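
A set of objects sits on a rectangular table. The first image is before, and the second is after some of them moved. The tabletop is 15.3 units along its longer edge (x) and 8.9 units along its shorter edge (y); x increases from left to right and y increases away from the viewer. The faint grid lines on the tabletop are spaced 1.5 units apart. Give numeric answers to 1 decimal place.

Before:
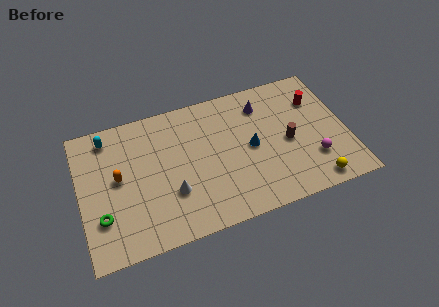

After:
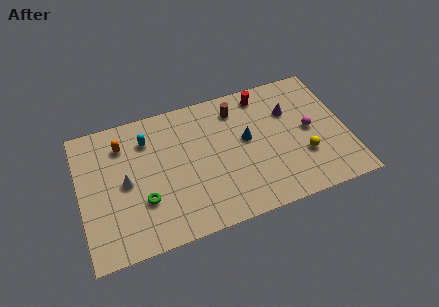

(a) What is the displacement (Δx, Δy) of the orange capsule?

(0.4, 2.1)

From the two frames, the orange capsule sits at roughly (2.2, 4.8) before and (2.6, 6.9) after.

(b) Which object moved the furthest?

the brown cylinder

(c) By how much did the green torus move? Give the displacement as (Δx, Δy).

(2.4, 0.3)

The green torus was at about (1.1, 2.6) and moved to about (3.5, 2.9).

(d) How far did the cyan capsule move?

2.3

From (1.8, 7.6) to (4.0, 6.8), the cyan capsule covered √(2.2² + 0.8²) ≈ 2.3 units.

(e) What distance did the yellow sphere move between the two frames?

1.9

The yellow sphere moved from about (13.1, 1.0) to (12.7, 2.9), a distance of √(0.4² + 1.9²) ≈ 1.9.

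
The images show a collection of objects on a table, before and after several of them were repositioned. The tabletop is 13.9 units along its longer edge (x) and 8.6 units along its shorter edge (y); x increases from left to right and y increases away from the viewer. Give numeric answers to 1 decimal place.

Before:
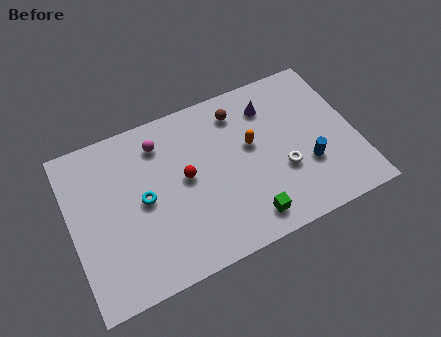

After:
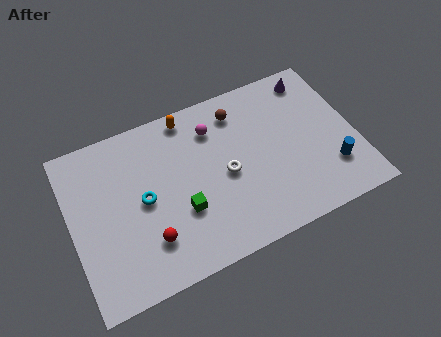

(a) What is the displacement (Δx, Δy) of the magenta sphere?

(2.6, -0.3)

From the two frames, the magenta sphere sits at roughly (4.6, 6.9) before and (7.2, 6.6) after.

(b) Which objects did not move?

the cyan torus and the brown sphere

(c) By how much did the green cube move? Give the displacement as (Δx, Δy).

(-3.0, 1.7)

From the two frames, the green cube sits at roughly (8.2, 1.3) before and (5.2, 3.0) after.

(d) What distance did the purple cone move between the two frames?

2.4

From (10.0, 6.7) to (12.3, 7.4), the purple cone covered √(2.3² + 0.7²) ≈ 2.4 units.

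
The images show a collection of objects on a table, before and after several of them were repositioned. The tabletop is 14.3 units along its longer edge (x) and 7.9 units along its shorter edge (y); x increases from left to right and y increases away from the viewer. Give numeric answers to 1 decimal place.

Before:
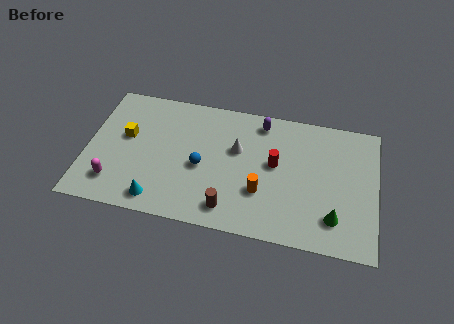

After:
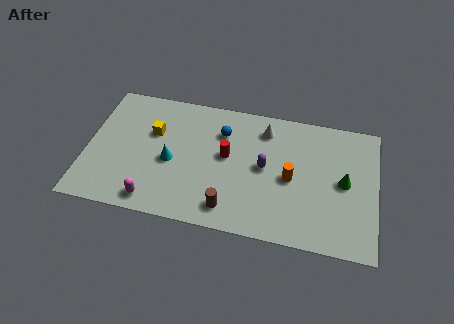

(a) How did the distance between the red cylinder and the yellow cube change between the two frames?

-3.6

They were about 7.4 units apart before and 3.8 after — 3.6 units closer together.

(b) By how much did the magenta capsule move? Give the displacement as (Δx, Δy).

(2.0, -0.7)

From the two frames, the magenta capsule sits at roughly (1.5, 1.7) before and (3.5, 1.0) after.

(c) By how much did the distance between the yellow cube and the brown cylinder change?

-0.7

They were about 6.2 units apart before and 5.5 after — 0.7 units closer together.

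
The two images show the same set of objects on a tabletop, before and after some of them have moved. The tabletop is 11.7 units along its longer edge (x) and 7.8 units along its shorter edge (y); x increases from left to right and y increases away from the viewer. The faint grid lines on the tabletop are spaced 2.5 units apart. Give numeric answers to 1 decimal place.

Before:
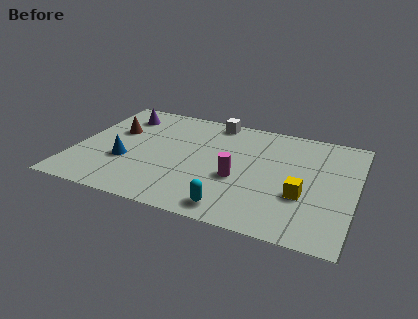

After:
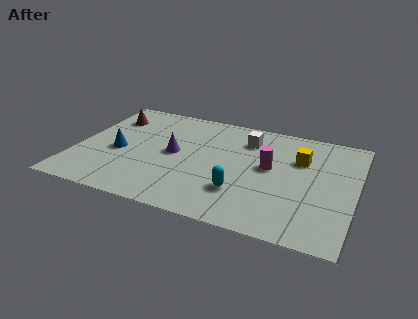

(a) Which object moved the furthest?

the purple cone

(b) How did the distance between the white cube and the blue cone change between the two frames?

+0.5

They were about 5.3 units apart before and 5.8 after — 0.5 units further apart.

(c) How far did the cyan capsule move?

1.2

The cyan capsule moved from about (6.9, 1.0) to (7.1, 2.2), a distance of √(0.2² + 1.2²) ≈ 1.2.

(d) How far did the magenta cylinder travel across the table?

1.7

The magenta cylinder moved from about (6.9, 3.1) to (8.1, 4.3), a distance of √(1.2² + 1.2²) ≈ 1.7.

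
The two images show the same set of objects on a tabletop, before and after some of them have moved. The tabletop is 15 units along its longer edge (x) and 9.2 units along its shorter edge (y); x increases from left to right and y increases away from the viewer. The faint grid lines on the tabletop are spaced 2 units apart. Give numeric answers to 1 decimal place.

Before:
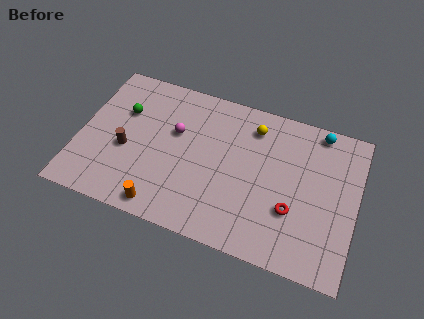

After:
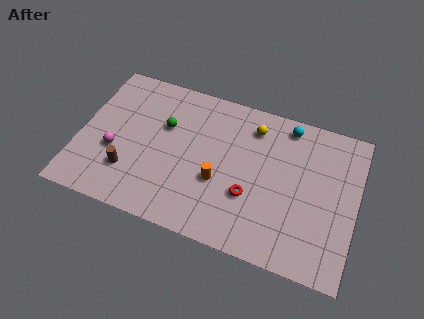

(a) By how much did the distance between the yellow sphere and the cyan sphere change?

-1.7

The distance was about 3.6 in the first image and 1.9 in the second, so they moved 1.7 units closer together.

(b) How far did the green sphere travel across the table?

2.3

The green sphere was near (2.2, 6.1) before and (4.5, 5.9) after, so it travelled √(2.3² + 0.2²) ≈ 2.3 units.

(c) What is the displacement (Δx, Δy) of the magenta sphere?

(-3.1, -2.2)

From the two frames, the magenta sphere sits at roughly (5.1, 5.7) before and (2.0, 3.5) after.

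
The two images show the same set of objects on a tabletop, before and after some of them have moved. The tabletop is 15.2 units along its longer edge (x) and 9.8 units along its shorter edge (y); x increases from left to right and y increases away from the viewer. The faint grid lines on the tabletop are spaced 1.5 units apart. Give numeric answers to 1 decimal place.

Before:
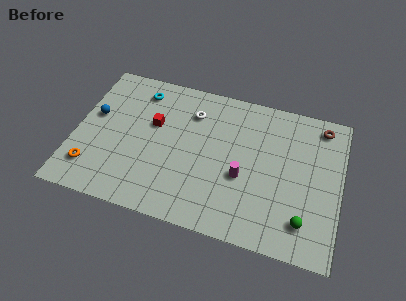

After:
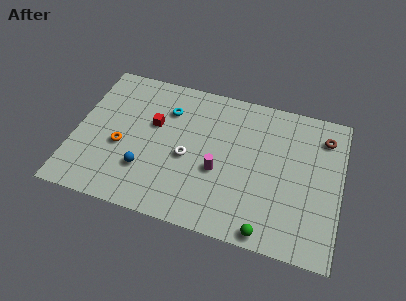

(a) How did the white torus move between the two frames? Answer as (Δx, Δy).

(0.0, -3.1)

From the two frames, the white torus sits at roughly (6.5, 7.4) before and (6.5, 4.3) after.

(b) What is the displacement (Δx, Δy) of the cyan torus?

(1.7, -0.9)

The cyan torus was at about (3.4, 8.1) and moved to about (5.1, 7.2).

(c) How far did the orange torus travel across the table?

2.4

From (1.2, 2.1) to (2.7, 4.0), the orange torus covered √(1.5² + 1.9²) ≈ 2.4 units.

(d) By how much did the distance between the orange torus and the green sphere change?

-2.9

They were about 12.1 units apart before and 9.2 after — 2.9 units closer together.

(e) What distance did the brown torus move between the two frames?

0.7

From (13.9, 8.5) to (14.1, 7.8), the brown torus covered √(0.2² + 0.7²) ≈ 0.7 units.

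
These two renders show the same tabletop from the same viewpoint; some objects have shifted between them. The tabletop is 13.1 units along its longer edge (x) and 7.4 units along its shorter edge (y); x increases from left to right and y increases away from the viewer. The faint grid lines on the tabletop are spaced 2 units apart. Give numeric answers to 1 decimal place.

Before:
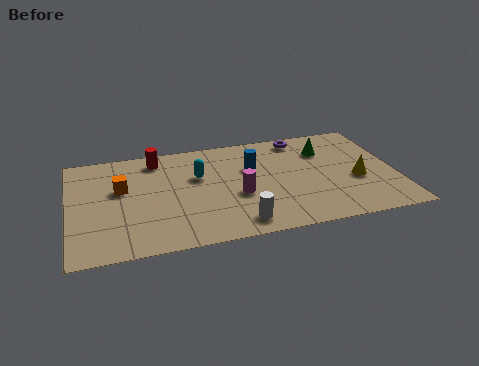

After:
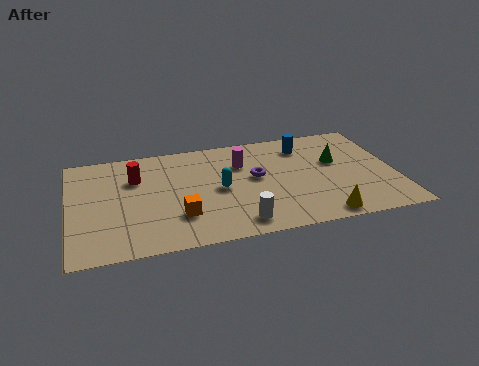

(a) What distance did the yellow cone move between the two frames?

2.7

The yellow cone moved from about (11.5, 3.0) to (9.9, 0.8), a distance of √(1.6² + 2.2²) ≈ 2.7.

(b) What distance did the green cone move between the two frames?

1.0

The green cone moved from about (10.4, 5.4) to (10.8, 4.5), a distance of √(0.4² + 0.9²) ≈ 1.0.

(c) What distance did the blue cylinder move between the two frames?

2.5

From (7.4, 4.8) to (9.6, 5.9), the blue cylinder covered √(2.2² + 1.1²) ≈ 2.5 units.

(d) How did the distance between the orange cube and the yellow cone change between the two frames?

-3.8

Before: roughly 9.5 units apart; after: 5.7. That's 3.8 units closer together.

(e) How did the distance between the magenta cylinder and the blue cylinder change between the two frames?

+0.8

Before: roughly 1.9 units apart; after: 2.7. That's 0.8 units further apart.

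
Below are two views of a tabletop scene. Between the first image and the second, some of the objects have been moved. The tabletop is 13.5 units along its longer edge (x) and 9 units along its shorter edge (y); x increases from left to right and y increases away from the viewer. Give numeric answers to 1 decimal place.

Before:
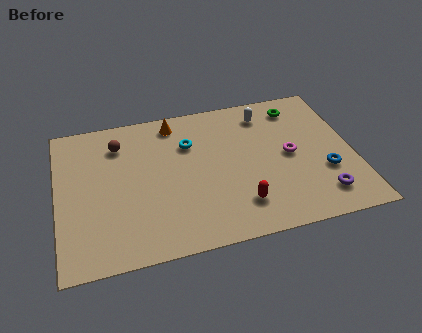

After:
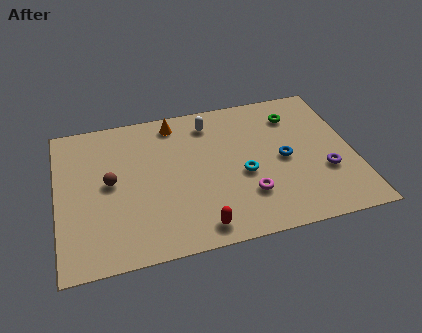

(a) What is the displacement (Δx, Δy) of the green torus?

(-0.2, -0.5)

From the two frames, the green torus sits at roughly (11.2, 7.5) before and (11.0, 7.0) after.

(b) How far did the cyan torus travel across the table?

3.4

The cyan torus was near (6.1, 6.3) before and (8.4, 3.8) after, so it travelled √(2.3² + 2.5²) ≈ 3.4 units.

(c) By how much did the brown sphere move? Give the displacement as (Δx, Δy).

(-0.5, -2.3)

The brown sphere started near (2.9, 7.0) and ended near (2.4, 4.7).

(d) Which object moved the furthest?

the cyan torus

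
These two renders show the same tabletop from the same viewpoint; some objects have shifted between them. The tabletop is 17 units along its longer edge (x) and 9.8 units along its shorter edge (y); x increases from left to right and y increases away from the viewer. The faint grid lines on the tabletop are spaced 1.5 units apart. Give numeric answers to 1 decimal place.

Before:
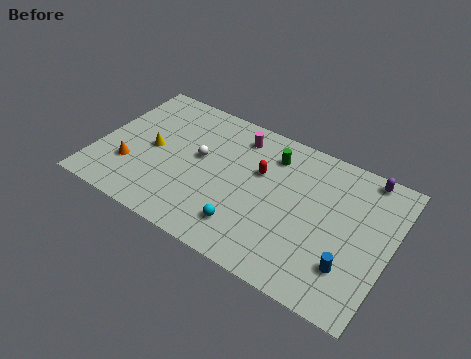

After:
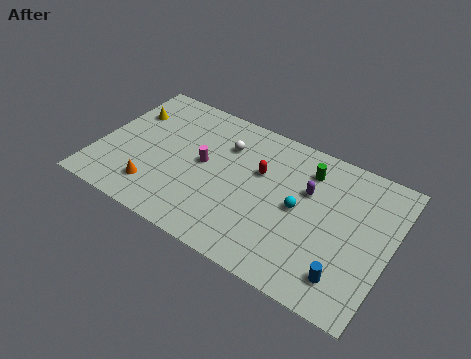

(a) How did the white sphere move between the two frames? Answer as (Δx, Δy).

(1.3, 1.6)

The white sphere started near (5.8, 5.5) and ended near (7.1, 7.1).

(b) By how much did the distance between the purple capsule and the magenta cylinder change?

-1.3

Before: roughly 7.4 units apart; after: 6.1. That's 1.3 units closer together.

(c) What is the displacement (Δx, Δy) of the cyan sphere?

(2.7, 2.8)

From the two frames, the cyan sphere sits at roughly (9.1, 2.1) before and (11.8, 4.9) after.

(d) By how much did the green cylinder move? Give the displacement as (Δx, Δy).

(2.1, 0.0)

The green cylinder started near (9.8, 7.7) and ended near (11.9, 7.7).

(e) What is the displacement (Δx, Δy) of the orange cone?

(1.6, -0.9)

From the two frames, the orange cone sits at roughly (2.1, 3.0) before and (3.7, 2.1) after.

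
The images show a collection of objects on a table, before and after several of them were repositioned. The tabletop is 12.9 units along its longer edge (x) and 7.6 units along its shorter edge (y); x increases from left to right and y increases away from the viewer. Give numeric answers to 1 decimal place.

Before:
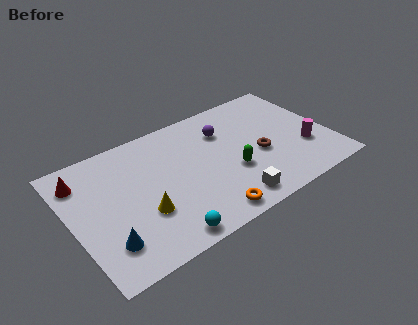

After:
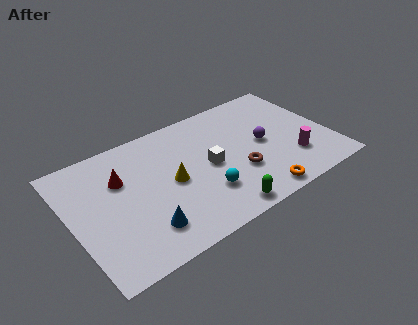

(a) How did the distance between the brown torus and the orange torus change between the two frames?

-2.0

The distance was about 3.9 in the first image and 1.9 in the second, so they moved 2.0 units closer together.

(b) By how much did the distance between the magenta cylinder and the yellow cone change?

-2.1

The distance was about 8.2 in the first image and 6.1 in the second, so they moved 2.1 units closer together.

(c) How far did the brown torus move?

1.3

The brown torus was near (9.3, 3.2) before and (8.1, 2.6) after, so it travelled √(1.2² + 0.6²) ≈ 1.3 units.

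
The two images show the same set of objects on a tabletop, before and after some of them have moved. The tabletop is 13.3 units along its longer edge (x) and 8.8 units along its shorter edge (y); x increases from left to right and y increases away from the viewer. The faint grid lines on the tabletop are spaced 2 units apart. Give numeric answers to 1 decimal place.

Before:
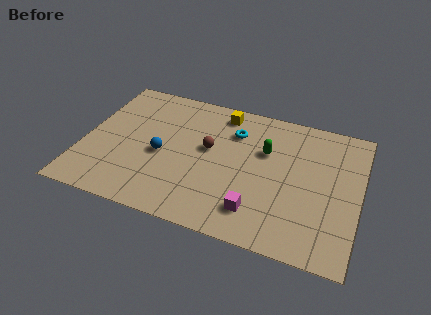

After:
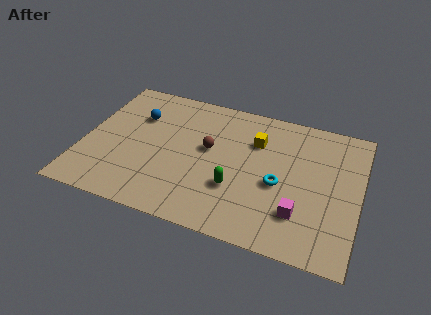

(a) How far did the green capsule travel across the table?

3.0

The green capsule moved from about (8.7, 5.7) to (7.5, 2.9), a distance of √(1.2² + 2.8²) ≈ 3.0.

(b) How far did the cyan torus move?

3.6

The cyan torus moved from about (7.1, 6.5) to (9.5, 3.8), a distance of √(2.4² + 2.7²) ≈ 3.6.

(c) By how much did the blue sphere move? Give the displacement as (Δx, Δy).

(-1.4, 2.2)

The blue sphere was at about (3.8, 3.9) and moved to about (2.4, 6.1).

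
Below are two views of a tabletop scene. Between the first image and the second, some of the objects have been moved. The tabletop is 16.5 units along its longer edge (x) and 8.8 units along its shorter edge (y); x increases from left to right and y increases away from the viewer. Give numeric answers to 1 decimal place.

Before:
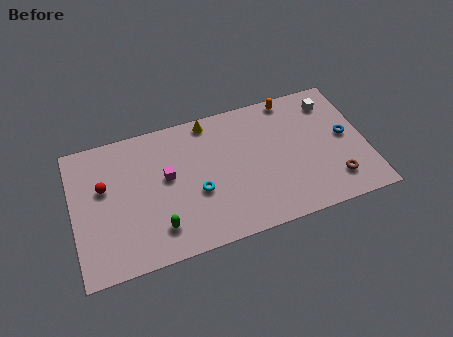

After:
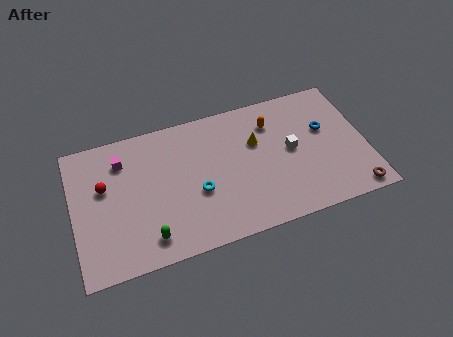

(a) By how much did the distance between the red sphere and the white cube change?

-2.6

Before: roughly 13.1 units apart; after: 10.5. That's 2.6 units closer together.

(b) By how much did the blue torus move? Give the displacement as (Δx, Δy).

(-1.1, 0.8)

The blue torus was at about (15.4, 4.6) and moved to about (14.3, 5.4).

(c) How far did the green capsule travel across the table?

0.7

From (4.6, 1.9) to (4.0, 1.5), the green capsule covered √(0.6² + 0.4²) ≈ 0.7 units.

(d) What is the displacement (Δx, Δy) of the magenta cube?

(-2.4, 1.8)

The magenta cube was at about (5.3, 5.0) and moved to about (2.9, 6.8).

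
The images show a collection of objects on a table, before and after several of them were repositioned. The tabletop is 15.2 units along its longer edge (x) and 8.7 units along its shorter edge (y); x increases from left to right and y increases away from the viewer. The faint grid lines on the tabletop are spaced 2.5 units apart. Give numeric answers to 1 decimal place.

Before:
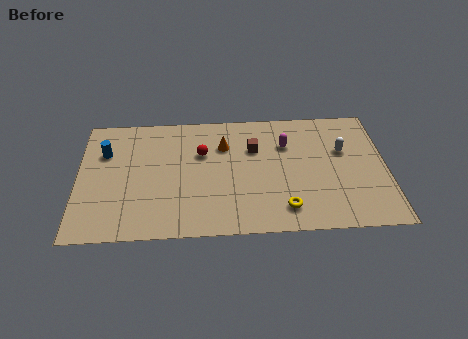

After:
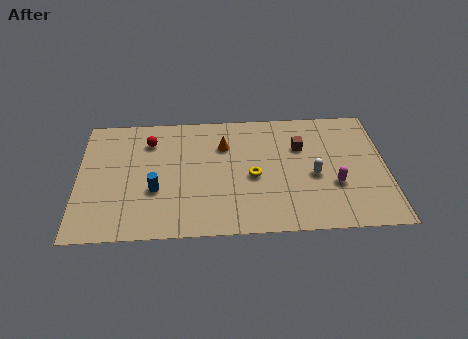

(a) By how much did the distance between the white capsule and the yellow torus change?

-1.9

They were about 4.9 units apart before and 3.0 after — 1.9 units closer together.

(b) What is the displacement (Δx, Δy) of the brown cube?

(2.3, 0.0)

The brown cube started near (8.7, 5.9) and ended near (11.0, 5.9).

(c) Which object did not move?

the orange cone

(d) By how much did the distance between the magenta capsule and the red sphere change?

+5.6

Before: roughly 4.2 units apart; after: 9.8. That's 5.6 units further apart.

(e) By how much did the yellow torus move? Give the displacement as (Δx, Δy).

(-1.5, 2.3)

The yellow torus was at about (10.1, 1.6) and moved to about (8.6, 3.9).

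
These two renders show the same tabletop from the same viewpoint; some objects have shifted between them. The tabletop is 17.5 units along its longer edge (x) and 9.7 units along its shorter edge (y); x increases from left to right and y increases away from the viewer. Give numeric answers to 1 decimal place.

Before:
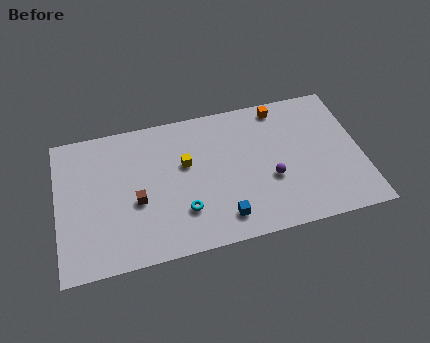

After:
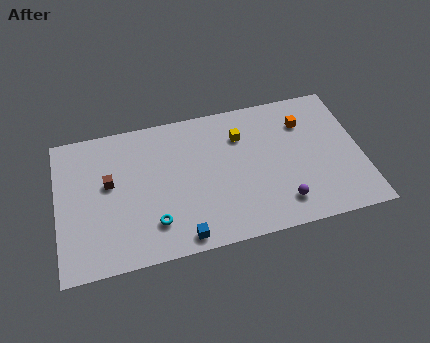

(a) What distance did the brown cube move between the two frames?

2.2

From (4.5, 4.0) to (3.0, 5.6), the brown cube covered √(1.5² + 1.6²) ≈ 2.2 units.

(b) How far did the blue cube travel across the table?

2.5

From (9.3, 1.7) to (6.9, 1.0), the blue cube covered √(2.4² + 0.7²) ≈ 2.5 units.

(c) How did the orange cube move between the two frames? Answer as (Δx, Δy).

(1.3, -1.4)

The orange cube was at about (13.1, 8.6) and moved to about (14.4, 7.2).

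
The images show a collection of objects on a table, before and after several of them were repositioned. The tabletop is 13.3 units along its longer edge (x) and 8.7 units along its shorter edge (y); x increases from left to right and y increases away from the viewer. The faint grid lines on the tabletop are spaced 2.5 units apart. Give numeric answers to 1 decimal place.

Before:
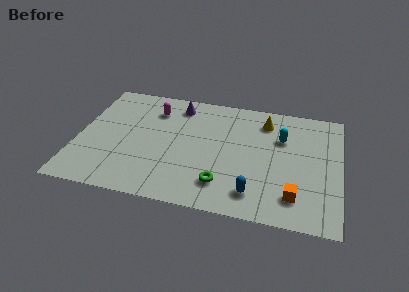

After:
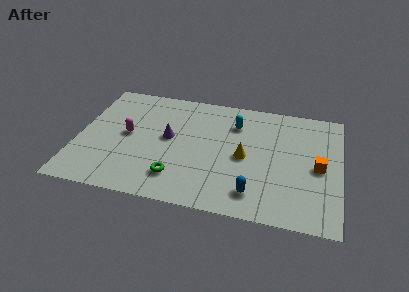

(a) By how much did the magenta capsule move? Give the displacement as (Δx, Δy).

(-1.2, -2.2)

From the two frames, the magenta capsule sits at roughly (3.7, 6.7) before and (2.5, 4.5) after.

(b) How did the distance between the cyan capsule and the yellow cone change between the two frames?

+1.1

They were about 1.4 units apart before and 2.5 after — 1.1 units further apart.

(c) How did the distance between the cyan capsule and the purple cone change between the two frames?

-1.8

They were about 5.6 units apart before and 3.8 after — 1.8 units closer together.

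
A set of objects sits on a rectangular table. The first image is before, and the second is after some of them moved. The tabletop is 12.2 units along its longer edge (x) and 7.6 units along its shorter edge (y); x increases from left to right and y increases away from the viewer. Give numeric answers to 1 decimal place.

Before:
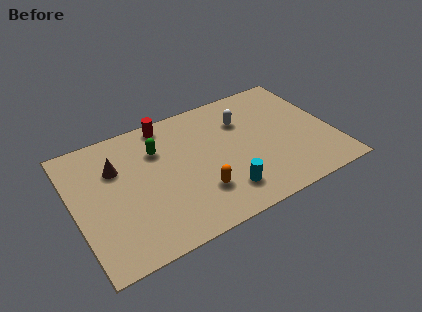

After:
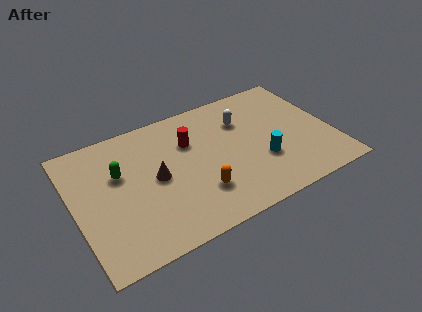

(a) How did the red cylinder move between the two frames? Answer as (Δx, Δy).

(0.9, -1.6)

The red cylinder started near (4.7, 6.8) and ended near (5.6, 5.2).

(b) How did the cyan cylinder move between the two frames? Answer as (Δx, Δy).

(2.0, 1.0)

The cyan cylinder was at about (6.7, 1.6) and moved to about (8.7, 2.6).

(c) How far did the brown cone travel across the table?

2.2

From (2.1, 5.2) to (3.8, 3.8), the brown cone covered √(1.7² + 1.4²) ≈ 2.2 units.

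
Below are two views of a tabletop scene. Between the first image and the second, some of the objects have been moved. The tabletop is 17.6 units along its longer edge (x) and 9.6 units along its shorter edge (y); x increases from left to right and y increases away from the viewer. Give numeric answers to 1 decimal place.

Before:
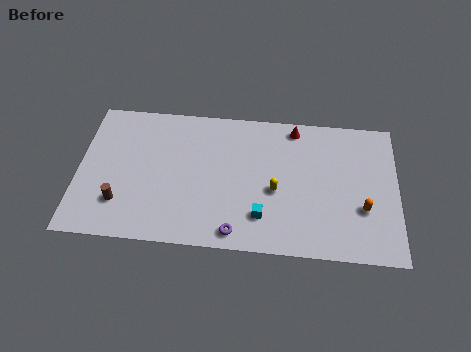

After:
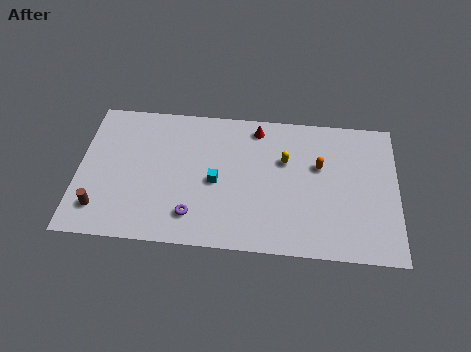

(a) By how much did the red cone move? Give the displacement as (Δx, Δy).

(-2.1, -0.2)

The red cone was at about (11.9, 8.5) and moved to about (9.8, 8.3).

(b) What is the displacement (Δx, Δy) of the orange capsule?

(-2.4, 2.7)

From the two frames, the orange capsule sits at roughly (15.7, 3.3) before and (13.3, 6.0) after.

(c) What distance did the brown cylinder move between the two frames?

1.2

The brown cylinder was near (2.4, 2.5) before and (1.3, 2.0) after, so it travelled √(1.1² + 0.5²) ≈ 1.2 units.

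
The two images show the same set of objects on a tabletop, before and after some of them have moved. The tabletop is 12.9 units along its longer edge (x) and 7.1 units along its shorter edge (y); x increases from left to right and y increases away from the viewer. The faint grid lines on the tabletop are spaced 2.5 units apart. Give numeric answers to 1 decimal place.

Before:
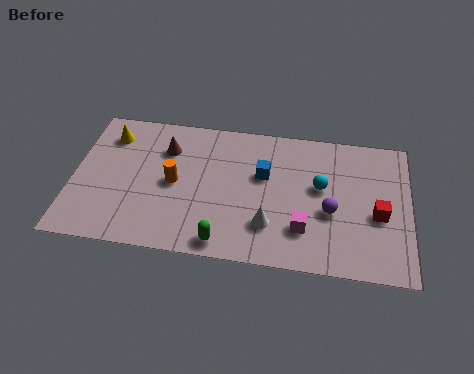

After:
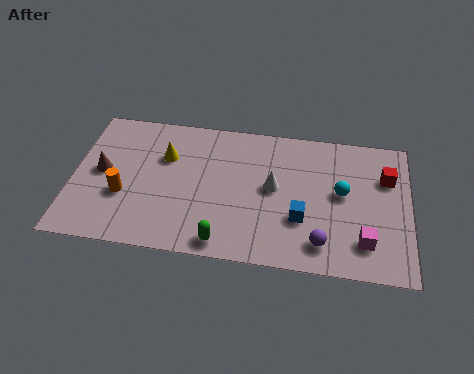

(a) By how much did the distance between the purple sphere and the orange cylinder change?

+1.7

Before: roughly 6.0 units apart; after: 7.7. That's 1.7 units further apart.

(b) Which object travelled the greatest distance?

the brown cone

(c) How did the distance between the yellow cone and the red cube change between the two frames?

-2.2

They were about 10.7 units apart before and 8.5 after — 2.2 units closer together.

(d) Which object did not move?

the green capsule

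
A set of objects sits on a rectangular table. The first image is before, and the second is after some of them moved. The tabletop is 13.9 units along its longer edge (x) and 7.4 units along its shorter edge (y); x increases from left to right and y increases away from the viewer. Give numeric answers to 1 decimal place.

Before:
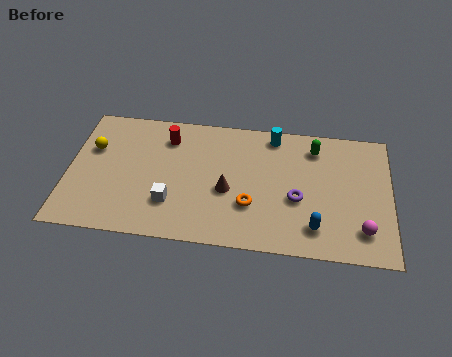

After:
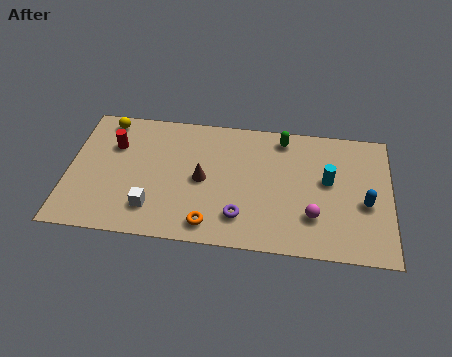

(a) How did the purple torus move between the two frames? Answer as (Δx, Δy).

(-2.4, -1.3)

The purple torus started near (9.9, 3.0) and ended near (7.5, 1.7).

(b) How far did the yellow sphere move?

1.8

The yellow sphere was near (1.0, 4.8) before and (1.5, 6.5) after, so it travelled √(0.5² + 1.7²) ≈ 1.8 units.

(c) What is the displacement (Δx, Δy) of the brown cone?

(-1.1, 0.5)

The brown cone was at about (6.9, 3.1) and moved to about (5.8, 3.6).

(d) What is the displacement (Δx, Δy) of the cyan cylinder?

(2.4, -2.3)

From the two frames, the cyan cylinder sits at roughly (8.8, 6.5) before and (11.2, 4.2) after.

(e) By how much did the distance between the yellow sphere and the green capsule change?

-2.0

They were about 9.7 units apart before and 7.7 after — 2.0 units closer together.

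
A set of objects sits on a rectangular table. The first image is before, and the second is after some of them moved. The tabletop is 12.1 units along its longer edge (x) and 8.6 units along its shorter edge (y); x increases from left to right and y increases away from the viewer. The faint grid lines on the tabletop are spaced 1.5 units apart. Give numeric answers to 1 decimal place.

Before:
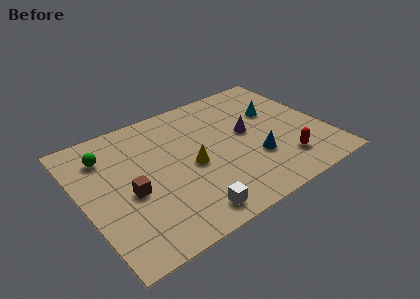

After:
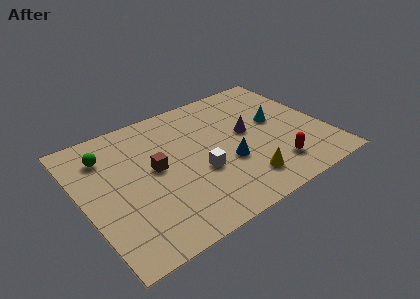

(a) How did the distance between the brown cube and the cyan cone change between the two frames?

-1.7

Before: roughly 7.9 units apart; after: 6.2. That's 1.7 units closer together.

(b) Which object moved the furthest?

the yellow cone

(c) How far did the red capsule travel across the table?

0.5

The red capsule moved from about (9.6, 1.9) to (9.1, 1.8), a distance of √(0.5² + 0.1²) ≈ 0.5.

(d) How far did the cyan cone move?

0.7

From (9.9, 5.5) to (9.8, 4.8), the cyan cone covered √(0.1² + 0.7²) ≈ 0.7 units.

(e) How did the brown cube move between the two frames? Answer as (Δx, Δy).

(1.4, 0.9)

The brown cube started near (2.2, 3.7) and ended near (3.6, 4.6).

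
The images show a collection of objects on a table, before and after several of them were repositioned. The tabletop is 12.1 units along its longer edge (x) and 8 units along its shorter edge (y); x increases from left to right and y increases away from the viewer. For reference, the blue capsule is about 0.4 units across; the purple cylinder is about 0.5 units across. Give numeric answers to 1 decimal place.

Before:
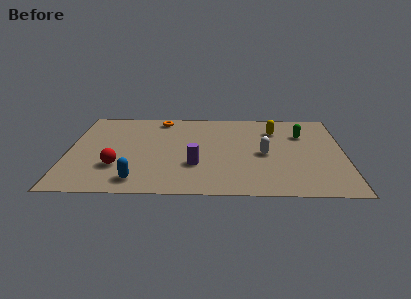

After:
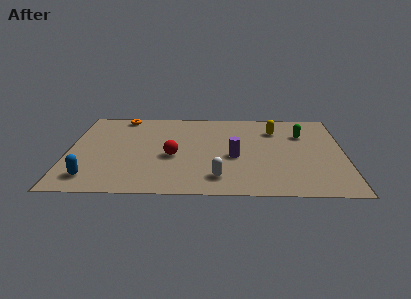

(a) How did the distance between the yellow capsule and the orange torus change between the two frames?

+1.7

Before: roughly 5.2 units apart; after: 6.9. That's 1.7 units further apart.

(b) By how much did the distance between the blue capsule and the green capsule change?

+1.7

The distance was about 8.4 in the first image and 10.1 in the second, so they moved 1.7 units further apart.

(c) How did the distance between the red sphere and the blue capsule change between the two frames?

+2.5

The distance was about 1.5 in the first image and 4.0 in the second, so they moved 2.5 units further apart.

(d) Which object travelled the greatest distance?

the white capsule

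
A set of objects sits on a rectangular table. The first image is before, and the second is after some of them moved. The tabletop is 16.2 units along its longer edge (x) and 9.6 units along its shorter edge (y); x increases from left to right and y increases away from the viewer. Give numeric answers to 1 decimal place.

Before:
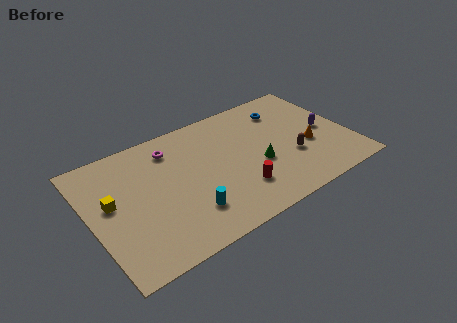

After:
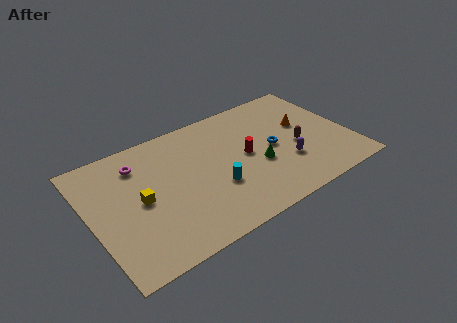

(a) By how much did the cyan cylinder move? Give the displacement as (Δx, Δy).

(1.9, 1.0)

The cyan cylinder was at about (5.6, 2.4) and moved to about (7.5, 3.4).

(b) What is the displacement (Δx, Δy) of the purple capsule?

(-2.8, -1.5)

The purple capsule started near (14.8, 4.6) and ended near (12.0, 3.1).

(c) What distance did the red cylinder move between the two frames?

2.6

From (8.8, 2.5) to (9.7, 4.9), the red cylinder covered √(0.9² + 2.4²) ≈ 2.6 units.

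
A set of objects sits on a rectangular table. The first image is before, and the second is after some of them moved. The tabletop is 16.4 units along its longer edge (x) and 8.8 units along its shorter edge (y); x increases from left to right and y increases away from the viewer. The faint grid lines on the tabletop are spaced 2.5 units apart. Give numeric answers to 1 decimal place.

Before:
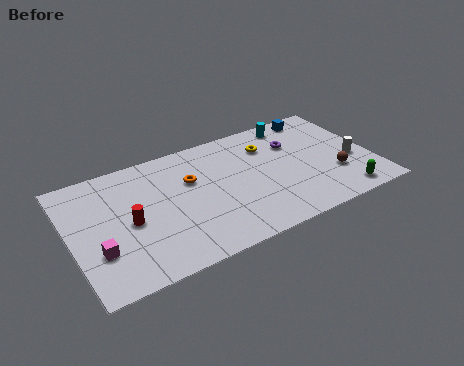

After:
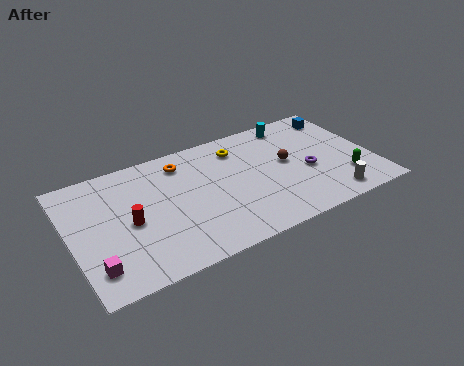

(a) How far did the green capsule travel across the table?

1.2

The green capsule was near (14.4, 1.1) before and (14.7, 2.3) after, so it travelled √(0.3² + 1.2²) ≈ 1.2 units.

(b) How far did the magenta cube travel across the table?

1.0

The magenta cube was near (1.3, 2.8) before and (1.0, 1.8) after, so it travelled √(0.3² + 1.0²) ≈ 1.0 units.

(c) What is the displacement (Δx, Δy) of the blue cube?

(1.2, -0.5)

From the two frames, the blue cube sits at roughly (14.0, 7.8) before and (15.2, 7.3) after.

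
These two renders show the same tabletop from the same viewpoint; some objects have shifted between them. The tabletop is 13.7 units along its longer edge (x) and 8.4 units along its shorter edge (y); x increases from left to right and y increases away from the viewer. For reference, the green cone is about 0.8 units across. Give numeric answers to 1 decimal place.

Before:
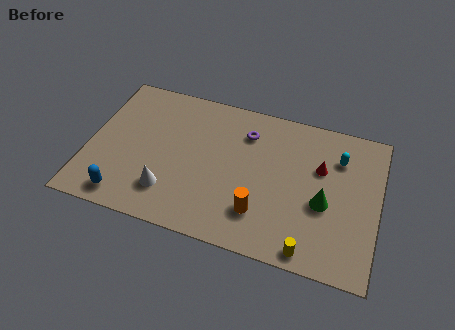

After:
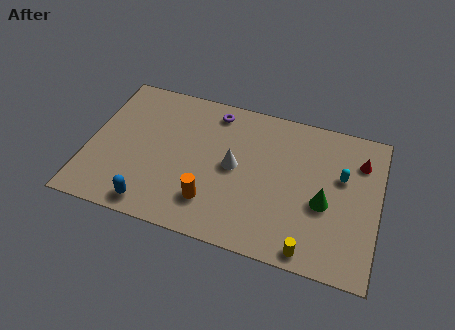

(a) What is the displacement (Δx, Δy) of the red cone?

(1.8, 0.9)

The red cone was at about (10.9, 5.4) and moved to about (12.7, 6.3).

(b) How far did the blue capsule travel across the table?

1.3

From (2.0, 1.1) to (3.3, 1.0), the blue capsule covered √(1.3² + 0.1²) ≈ 1.3 units.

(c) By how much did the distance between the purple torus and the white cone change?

-2.4

They were about 5.5 units apart before and 3.1 after — 2.4 units closer together.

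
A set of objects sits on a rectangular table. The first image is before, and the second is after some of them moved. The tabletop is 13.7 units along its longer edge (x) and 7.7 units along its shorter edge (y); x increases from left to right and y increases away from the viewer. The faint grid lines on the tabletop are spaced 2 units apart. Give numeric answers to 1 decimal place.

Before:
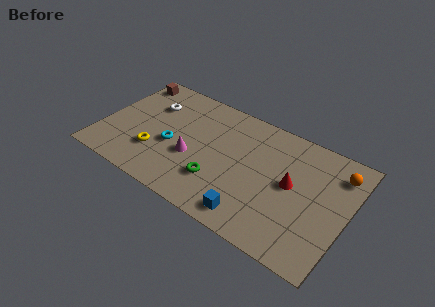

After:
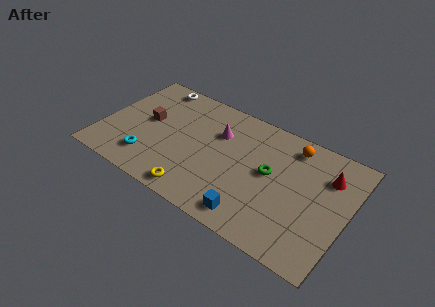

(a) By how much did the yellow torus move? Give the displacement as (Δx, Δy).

(2.6, -1.4)

The yellow torus was at about (3.2, 2.3) and moved to about (5.8, 0.9).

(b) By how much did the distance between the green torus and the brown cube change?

-0.4

The distance was about 7.4 in the first image and 7.0 in the second, so they moved 0.4 units closer together.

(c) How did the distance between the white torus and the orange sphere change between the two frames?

-2.5

Before: roughly 10.5 units apart; after: 8.0. That's 2.5 units closer together.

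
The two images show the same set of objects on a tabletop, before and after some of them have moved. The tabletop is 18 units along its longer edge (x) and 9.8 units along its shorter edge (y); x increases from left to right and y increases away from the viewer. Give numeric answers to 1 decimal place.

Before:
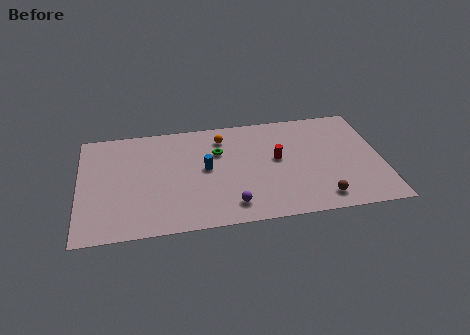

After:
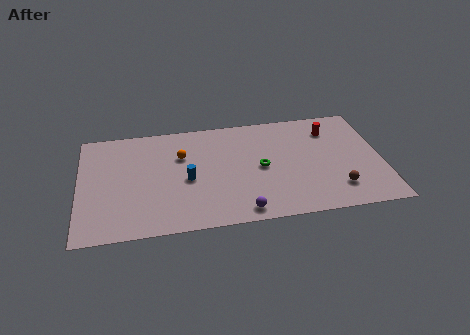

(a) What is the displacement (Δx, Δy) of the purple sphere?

(0.6, -0.6)

From the two frames, the purple sphere sits at roughly (8.9, 1.7) before and (9.5, 1.1) after.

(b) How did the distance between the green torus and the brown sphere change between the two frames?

-2.7

They were about 7.8 units apart before and 5.1 after — 2.7 units closer together.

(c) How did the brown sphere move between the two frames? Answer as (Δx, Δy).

(1.0, 0.7)

From the two frames, the brown sphere sits at roughly (14.2, 1.5) before and (15.2, 2.2) after.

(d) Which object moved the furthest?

the red cylinder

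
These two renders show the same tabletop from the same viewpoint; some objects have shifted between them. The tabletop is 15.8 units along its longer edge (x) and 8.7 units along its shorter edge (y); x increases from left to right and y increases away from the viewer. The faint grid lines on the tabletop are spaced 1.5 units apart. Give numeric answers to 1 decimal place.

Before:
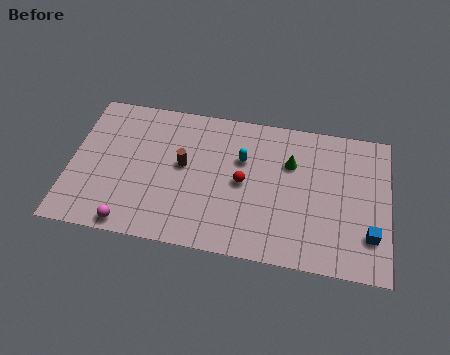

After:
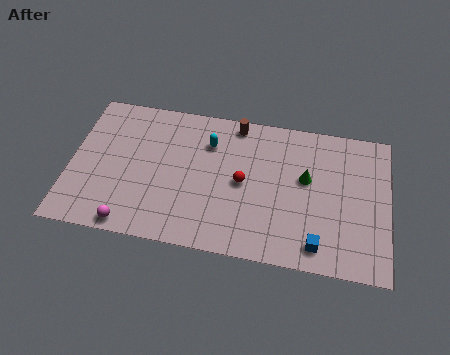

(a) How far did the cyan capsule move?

1.8

The cyan capsule was near (8.5, 5.7) before and (6.8, 6.4) after, so it travelled √(1.7² + 0.7²) ≈ 1.8 units.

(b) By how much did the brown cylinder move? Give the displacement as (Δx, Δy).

(2.5, 3.0)

The brown cylinder was at about (5.6, 4.8) and moved to about (8.1, 7.8).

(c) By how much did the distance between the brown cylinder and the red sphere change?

+0.5

The distance was about 3.0 in the first image and 3.5 in the second, so they moved 0.5 units further apart.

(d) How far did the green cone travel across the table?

1.1

The green cone was near (10.9, 5.9) before and (11.7, 5.1) after, so it travelled √(0.8² + 0.8²) ≈ 1.1 units.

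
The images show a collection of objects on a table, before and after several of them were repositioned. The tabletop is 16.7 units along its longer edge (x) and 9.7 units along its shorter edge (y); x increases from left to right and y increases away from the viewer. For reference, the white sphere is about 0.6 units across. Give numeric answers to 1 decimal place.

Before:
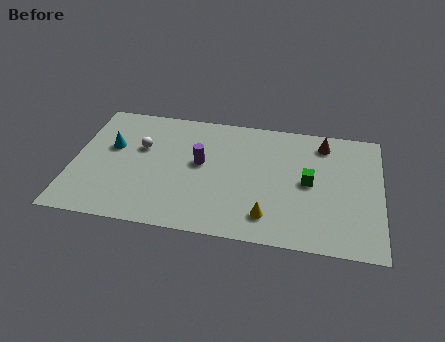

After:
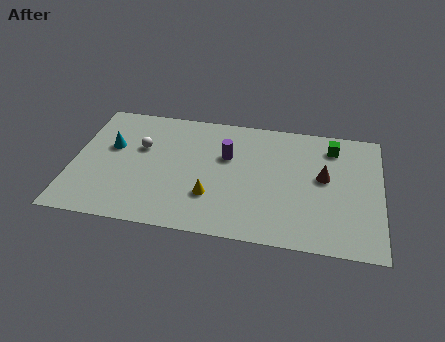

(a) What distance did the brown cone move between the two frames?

2.7

From (13.5, 8.1) to (13.6, 5.4), the brown cone covered √(0.1² + 2.7²) ≈ 2.7 units.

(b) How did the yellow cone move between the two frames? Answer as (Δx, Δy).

(-3.1, 1.0)

From the two frames, the yellow cone sits at roughly (10.7, 1.9) before and (7.6, 2.9) after.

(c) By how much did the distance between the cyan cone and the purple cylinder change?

+1.4

They were about 4.9 units apart before and 6.3 after — 1.4 units further apart.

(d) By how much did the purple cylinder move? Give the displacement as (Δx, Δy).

(1.4, 0.8)

From the two frames, the purple cylinder sits at roughly (6.9, 5.4) before and (8.3, 6.2) after.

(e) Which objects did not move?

the white sphere and the cyan cone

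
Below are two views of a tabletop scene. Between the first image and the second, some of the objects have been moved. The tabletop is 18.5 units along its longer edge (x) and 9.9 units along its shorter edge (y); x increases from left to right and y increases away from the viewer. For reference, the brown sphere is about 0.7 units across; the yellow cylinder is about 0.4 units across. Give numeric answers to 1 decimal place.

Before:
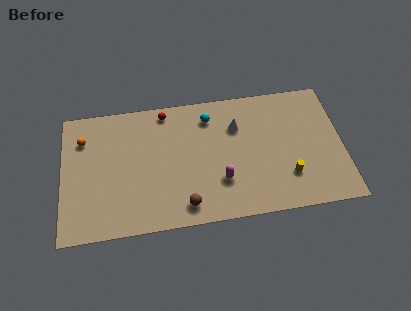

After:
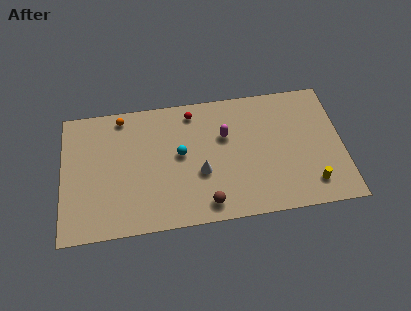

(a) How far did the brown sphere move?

1.4

The brown sphere was near (8.0, 1.5) before and (9.4, 1.4) after, so it travelled √(1.4² + 0.1²) ≈ 1.4 units.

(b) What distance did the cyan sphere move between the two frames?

3.3

From (9.8, 8.0) to (7.8, 5.4), the cyan sphere covered √(2.0² + 2.6²) ≈ 3.3 units.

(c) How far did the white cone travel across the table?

4.1

The white cone was near (11.6, 7.0) before and (9.1, 3.8) after, so it travelled √(2.5² + 3.2²) ≈ 4.1 units.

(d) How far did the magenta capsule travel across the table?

3.4

The magenta capsule moved from about (10.4, 3.0) to (10.8, 6.4), a distance of √(0.4² + 3.4²) ≈ 3.4.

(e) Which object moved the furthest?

the white cone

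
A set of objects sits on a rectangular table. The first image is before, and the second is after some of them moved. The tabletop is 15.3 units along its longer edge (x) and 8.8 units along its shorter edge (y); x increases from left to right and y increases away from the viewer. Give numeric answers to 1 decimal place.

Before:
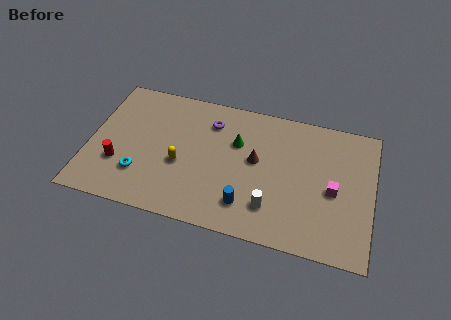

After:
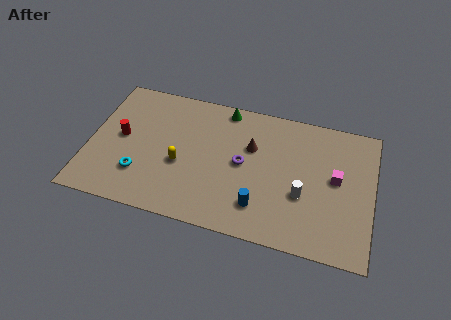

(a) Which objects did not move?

the cyan torus and the yellow capsule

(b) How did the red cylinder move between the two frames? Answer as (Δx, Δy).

(0.0, 1.8)

The red cylinder was at about (1.7, 2.8) and moved to about (1.7, 4.6).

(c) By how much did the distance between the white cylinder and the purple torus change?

-2.4

The distance was about 5.9 in the first image and 3.5 in the second, so they moved 2.4 units closer together.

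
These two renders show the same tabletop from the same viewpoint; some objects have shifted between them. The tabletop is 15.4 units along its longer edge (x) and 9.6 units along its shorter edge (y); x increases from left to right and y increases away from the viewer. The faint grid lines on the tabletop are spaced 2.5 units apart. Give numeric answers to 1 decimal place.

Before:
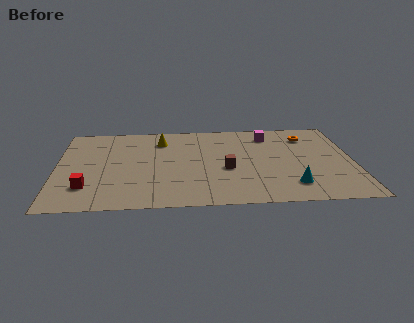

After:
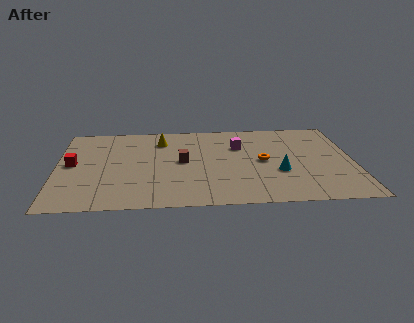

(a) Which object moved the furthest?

the orange torus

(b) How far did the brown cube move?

2.5

The brown cube was near (8.8, 4.0) before and (6.5, 5.0) after, so it travelled √(2.3² + 1.0²) ≈ 2.5 units.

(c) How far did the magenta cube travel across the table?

2.0

The magenta cube moved from about (11.1, 7.8) to (9.5, 6.6), a distance of √(1.6² + 1.2²) ≈ 2.0.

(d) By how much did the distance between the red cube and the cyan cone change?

+0.3

Before: roughly 10.5 units apart; after: 10.8. That's 0.3 units further apart.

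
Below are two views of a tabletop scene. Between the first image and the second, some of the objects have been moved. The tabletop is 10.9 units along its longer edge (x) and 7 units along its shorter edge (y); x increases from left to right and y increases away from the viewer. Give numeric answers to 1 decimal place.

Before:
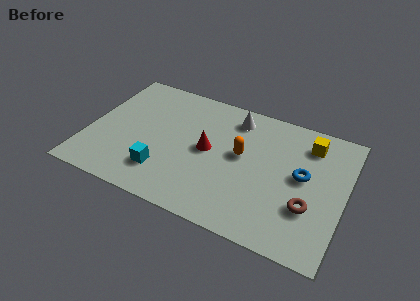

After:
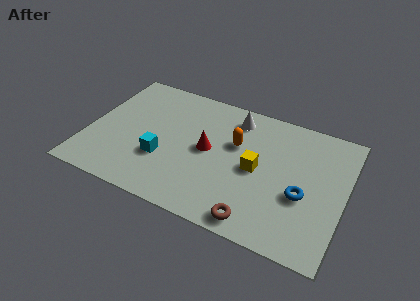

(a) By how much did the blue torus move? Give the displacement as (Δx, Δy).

(0.1, -1.0)

The blue torus started near (9.1, 3.8) and ended near (9.2, 2.8).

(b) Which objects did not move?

the red cone and the white cone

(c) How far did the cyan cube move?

0.7

From (3.4, 1.7) to (3.3, 2.4), the cyan cube covered √(0.1² + 0.7²) ≈ 0.7 units.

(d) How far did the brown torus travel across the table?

2.5

From (9.5, 2.3) to (7.5, 0.8), the brown torus covered √(2.0² + 1.5²) ≈ 2.5 units.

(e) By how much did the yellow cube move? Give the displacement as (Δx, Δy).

(-2.0, -2.2)

From the two frames, the yellow cube sits at roughly (9.2, 5.6) before and (7.2, 3.4) after.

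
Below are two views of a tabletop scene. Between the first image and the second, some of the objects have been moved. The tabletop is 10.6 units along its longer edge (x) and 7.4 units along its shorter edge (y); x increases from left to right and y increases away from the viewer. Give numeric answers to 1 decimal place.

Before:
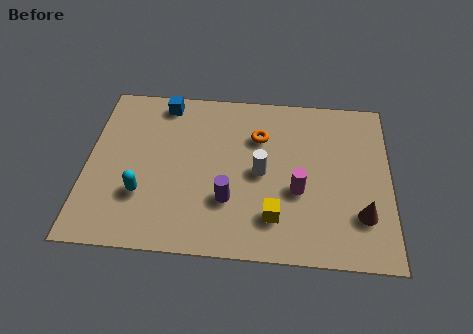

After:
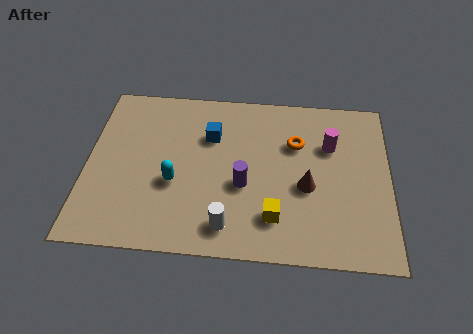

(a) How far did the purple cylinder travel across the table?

0.9

The purple cylinder moved from about (5.0, 2.3) to (5.5, 3.0), a distance of √(0.5² + 0.7²) ≈ 0.9.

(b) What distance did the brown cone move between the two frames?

2.2

The brown cone was near (9.6, 2.0) before and (7.7, 3.1) after, so it travelled √(1.9² + 1.1²) ≈ 2.2 units.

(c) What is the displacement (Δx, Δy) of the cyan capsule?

(1.1, 0.6)

The cyan capsule started near (2.0, 2.3) and ended near (3.1, 2.9).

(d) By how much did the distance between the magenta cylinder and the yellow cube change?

+2.4

They were about 1.4 units apart before and 3.8 after — 2.4 units further apart.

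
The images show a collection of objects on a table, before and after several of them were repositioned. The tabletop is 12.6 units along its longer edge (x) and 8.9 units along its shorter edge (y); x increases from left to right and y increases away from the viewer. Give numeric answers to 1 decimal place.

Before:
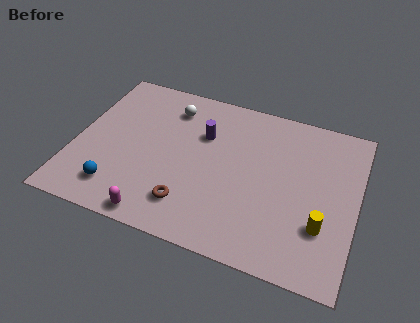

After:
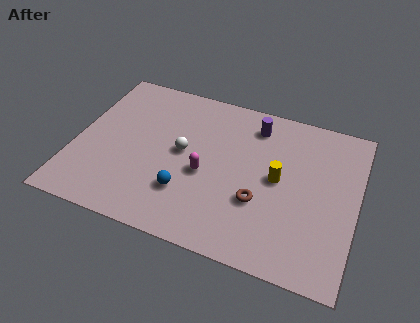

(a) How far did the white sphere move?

2.5

The white sphere moved from about (4.0, 7.1) to (4.8, 4.7), a distance of √(0.8² + 2.4²) ≈ 2.5.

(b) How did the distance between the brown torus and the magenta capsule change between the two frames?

+0.9

Before: roughly 1.7 units apart; after: 2.6. That's 0.9 units further apart.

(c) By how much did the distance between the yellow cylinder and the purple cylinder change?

-3.5

The distance was about 6.5 in the first image and 3.0 in the second, so they moved 3.5 units closer together.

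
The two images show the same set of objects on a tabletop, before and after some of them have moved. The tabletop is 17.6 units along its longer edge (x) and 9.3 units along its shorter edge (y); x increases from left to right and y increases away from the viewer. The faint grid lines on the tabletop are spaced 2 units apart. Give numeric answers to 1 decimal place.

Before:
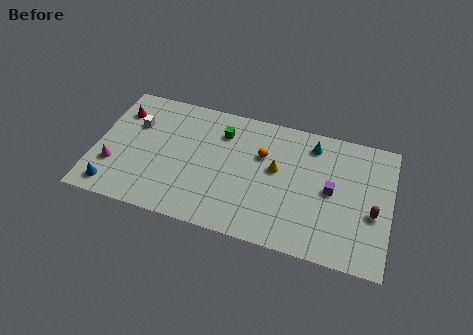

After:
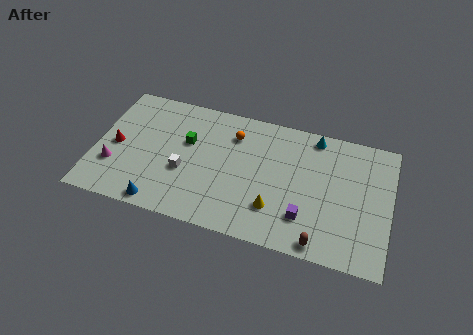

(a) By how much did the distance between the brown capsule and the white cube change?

-5.9

Before: roughly 14.6 units apart; after: 8.7. That's 5.9 units closer together.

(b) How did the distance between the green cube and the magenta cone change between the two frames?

-2.4

The distance was about 7.5 in the first image and 5.1 in the second, so they moved 2.4 units closer together.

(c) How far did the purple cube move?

2.7

The purple cube moved from about (14.1, 4.7) to (12.7, 2.4), a distance of √(1.4² + 2.3²) ≈ 2.7.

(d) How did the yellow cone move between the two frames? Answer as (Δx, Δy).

(0.1, -2.8)

The yellow cone started near (10.8, 5.3) and ended near (10.9, 2.5).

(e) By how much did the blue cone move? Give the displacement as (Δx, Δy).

(2.9, -0.4)

The blue cone was at about (1.3, 1.3) and moved to about (4.2, 0.9).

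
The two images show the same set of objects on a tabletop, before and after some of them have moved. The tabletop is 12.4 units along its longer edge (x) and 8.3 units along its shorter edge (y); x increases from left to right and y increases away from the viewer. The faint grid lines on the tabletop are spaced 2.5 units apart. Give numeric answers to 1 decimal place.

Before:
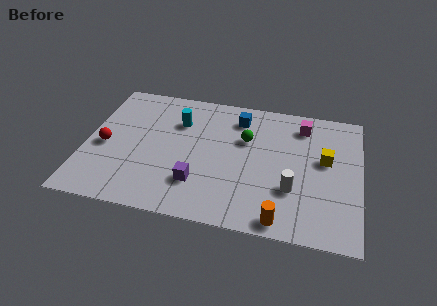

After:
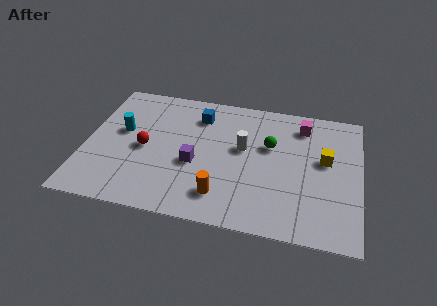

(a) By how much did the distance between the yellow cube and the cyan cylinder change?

+2.4

Before: roughly 6.8 units apart; after: 9.2. That's 2.4 units further apart.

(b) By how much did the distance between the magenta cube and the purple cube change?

-0.6

Before: roughly 6.4 units apart; after: 5.8. That's 0.6 units closer together.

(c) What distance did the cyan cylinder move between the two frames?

2.7

From (4.1, 5.9) to (1.6, 4.8), the cyan cylinder covered √(2.5² + 1.1²) ≈ 2.7 units.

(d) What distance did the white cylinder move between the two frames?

3.1

The white cylinder was near (9.4, 2.7) before and (7.1, 4.8) after, so it travelled √(2.3² + 2.1²) ≈ 3.1 units.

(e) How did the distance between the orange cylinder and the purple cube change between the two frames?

-1.9

They were about 4.0 units apart before and 2.1 after — 1.9 units closer together.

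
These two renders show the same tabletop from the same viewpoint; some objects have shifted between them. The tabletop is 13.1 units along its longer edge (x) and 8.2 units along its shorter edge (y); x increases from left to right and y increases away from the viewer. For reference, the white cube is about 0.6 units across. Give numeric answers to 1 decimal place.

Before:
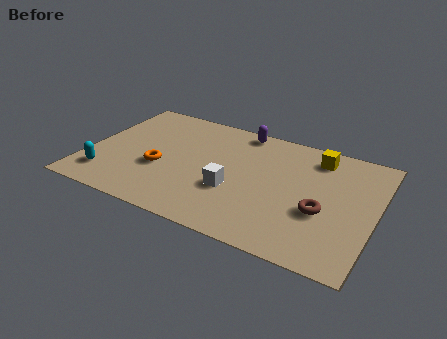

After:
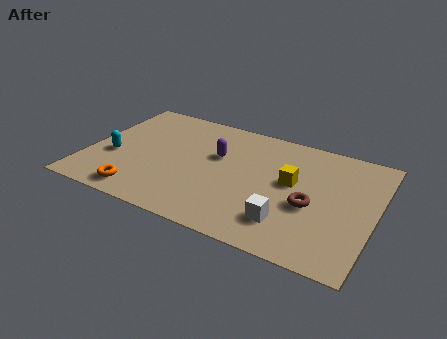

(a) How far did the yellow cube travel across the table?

2.4

From (10.2, 6.8) to (9.3, 4.6), the yellow cube covered √(0.9² + 2.2²) ≈ 2.4 units.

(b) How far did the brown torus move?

0.5

From (10.8, 3.2) to (10.3, 3.4), the brown torus covered √(0.5² + 0.2²) ≈ 0.5 units.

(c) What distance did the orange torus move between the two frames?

2.2

From (3.4, 3.2) to (2.8, 1.1), the orange torus covered √(0.6² + 2.1²) ≈ 2.2 units.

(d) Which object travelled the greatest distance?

the white cube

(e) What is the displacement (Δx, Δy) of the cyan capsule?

(0.1, 1.5)

The cyan capsule was at about (1.1, 1.7) and moved to about (1.2, 3.2).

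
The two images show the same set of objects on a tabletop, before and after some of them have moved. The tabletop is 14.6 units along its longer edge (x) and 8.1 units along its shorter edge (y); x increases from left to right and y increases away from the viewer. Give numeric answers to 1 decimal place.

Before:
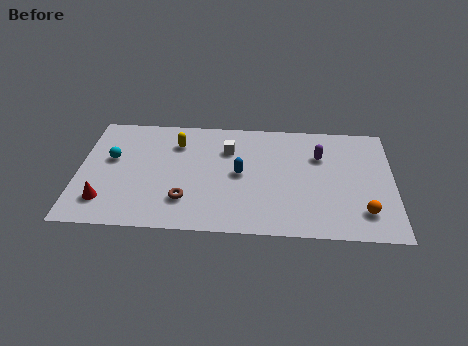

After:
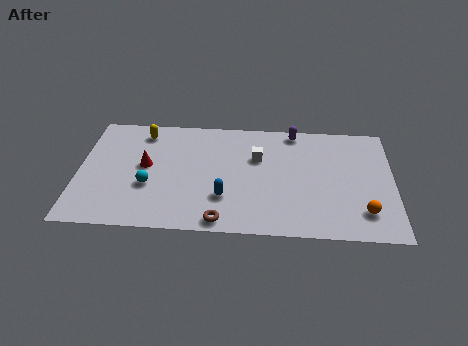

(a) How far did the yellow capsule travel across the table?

1.7

The yellow capsule moved from about (4.5, 6.1) to (2.9, 6.8), a distance of √(1.6² + 0.7²) ≈ 1.7.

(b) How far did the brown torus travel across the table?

2.1

The brown torus moved from about (5.0, 2.1) to (6.7, 0.8), a distance of √(1.7² + 1.3²) ≈ 2.1.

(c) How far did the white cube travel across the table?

1.5

From (6.9, 5.8) to (8.3, 5.3), the white cube covered √(1.4² + 0.5²) ≈ 1.5 units.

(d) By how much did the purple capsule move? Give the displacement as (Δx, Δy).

(-1.2, 1.7)

From the two frames, the purple capsule sits at roughly (11.2, 5.6) before and (10.0, 7.3) after.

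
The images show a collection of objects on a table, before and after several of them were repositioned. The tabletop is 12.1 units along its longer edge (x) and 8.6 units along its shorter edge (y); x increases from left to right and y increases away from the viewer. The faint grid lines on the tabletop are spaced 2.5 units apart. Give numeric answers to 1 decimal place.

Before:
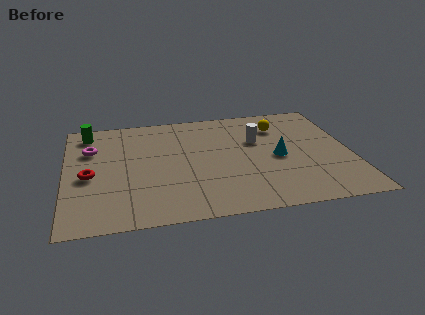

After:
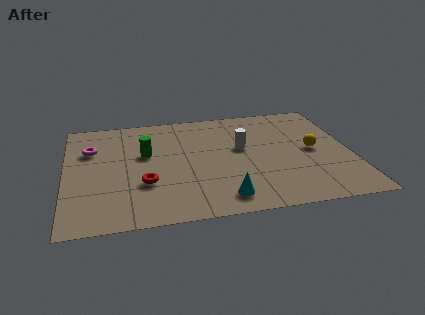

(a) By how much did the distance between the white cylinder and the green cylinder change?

-3.3

The distance was about 7.4 in the first image and 4.1 in the second, so they moved 3.3 units closer together.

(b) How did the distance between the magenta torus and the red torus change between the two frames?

+1.6

Before: roughly 2.1 units apart; after: 3.7. That's 1.6 units further apart.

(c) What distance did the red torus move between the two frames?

2.5

The red torus was near (1.0, 3.8) before and (3.3, 2.9) after, so it travelled √(2.3² + 0.9²) ≈ 2.5 units.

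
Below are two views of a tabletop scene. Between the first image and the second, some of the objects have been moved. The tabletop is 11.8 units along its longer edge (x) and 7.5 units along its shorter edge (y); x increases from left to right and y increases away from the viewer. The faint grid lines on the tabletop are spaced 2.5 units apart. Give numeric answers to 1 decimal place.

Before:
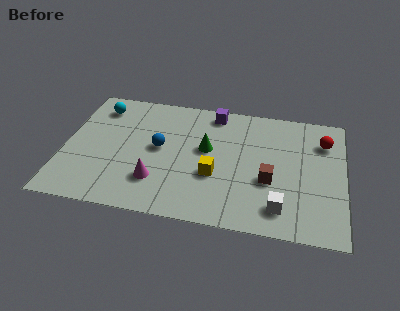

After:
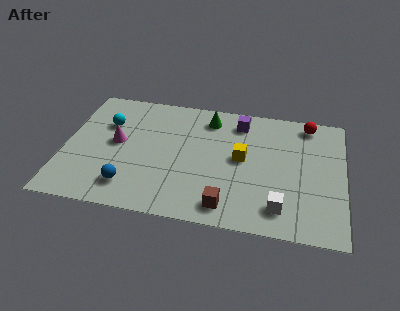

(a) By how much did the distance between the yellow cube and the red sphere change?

-1.6

Before: roughly 5.3 units apart; after: 3.7. That's 1.6 units closer together.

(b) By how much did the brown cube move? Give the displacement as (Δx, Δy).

(-1.7, -1.8)

The brown cube started near (8.7, 2.9) and ended near (7.0, 1.1).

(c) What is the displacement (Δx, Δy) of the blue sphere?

(-1.1, -2.5)

The blue sphere was at about (4.0, 4.0) and moved to about (2.9, 1.5).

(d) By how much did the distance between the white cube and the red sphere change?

+0.8

Before: roughly 4.5 units apart; after: 5.3. That's 0.8 units further apart.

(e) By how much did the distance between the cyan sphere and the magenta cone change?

-3.7

They were about 4.9 units apart before and 1.2 after — 3.7 units closer together.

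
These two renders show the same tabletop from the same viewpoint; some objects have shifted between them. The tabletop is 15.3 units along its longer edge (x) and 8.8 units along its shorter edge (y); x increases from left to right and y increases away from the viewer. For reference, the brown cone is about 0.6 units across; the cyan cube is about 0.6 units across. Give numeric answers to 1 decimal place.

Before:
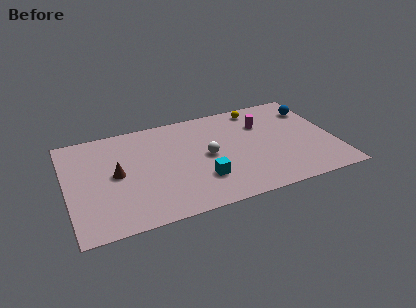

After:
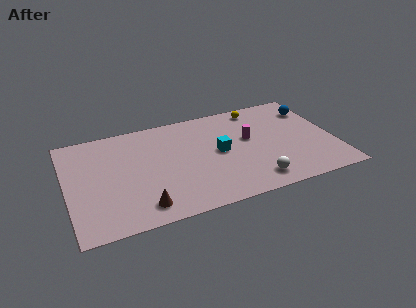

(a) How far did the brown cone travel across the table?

3.3

The brown cone was near (2.8, 4.5) before and (4.0, 1.4) after, so it travelled √(1.2² + 3.1²) ≈ 3.3 units.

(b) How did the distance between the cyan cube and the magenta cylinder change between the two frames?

-3.5

The distance was about 5.4 in the first image and 1.9 in the second, so they moved 3.5 units closer together.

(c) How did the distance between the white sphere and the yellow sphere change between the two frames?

+1.7

The distance was about 4.7 in the first image and 6.4 in the second, so they moved 1.7 units further apart.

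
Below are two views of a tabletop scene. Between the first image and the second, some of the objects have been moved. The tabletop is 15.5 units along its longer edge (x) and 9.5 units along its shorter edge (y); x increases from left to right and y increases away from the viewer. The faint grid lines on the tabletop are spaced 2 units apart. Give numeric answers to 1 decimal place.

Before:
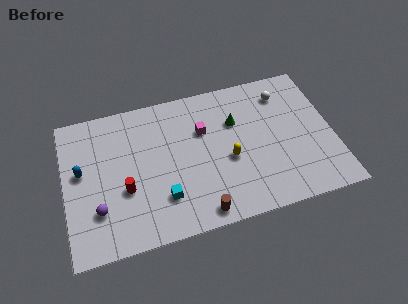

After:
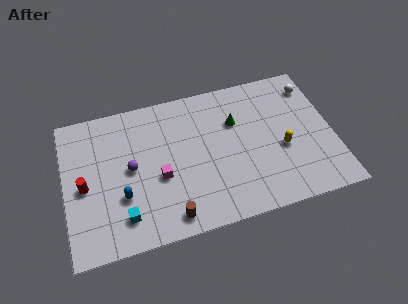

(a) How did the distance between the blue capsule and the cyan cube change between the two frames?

-4.1

The distance was about 5.4 in the first image and 1.3 in the second, so they moved 4.1 units closer together.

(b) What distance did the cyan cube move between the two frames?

2.4

The cyan cube was near (5.5, 2.5) before and (3.2, 1.9) after, so it travelled √(2.3² + 0.6²) ≈ 2.4 units.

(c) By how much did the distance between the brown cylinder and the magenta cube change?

-2.6

Before: roughly 5.3 units apart; after: 2.7. That's 2.6 units closer together.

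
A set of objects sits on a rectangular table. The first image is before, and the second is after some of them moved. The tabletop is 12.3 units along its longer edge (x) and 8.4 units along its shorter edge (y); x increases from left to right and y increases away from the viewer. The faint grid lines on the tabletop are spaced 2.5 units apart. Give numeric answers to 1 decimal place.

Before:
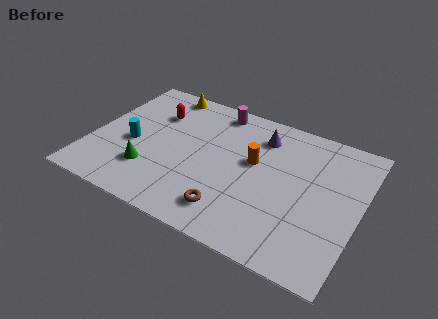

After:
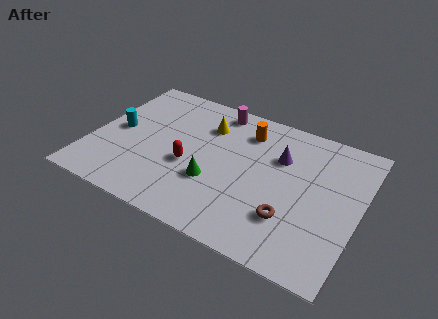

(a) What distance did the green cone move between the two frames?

3.0

The green cone was near (2.9, 2.3) before and (5.8, 2.9) after, so it travelled √(2.9² + 0.6²) ≈ 3.0 units.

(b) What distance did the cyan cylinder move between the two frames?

1.0

From (1.9, 3.6) to (1.1, 4.2), the cyan cylinder covered √(0.8² + 0.6²) ≈ 1.0 units.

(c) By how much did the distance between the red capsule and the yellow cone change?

+1.2

Before: roughly 1.6 units apart; after: 2.8. That's 1.2 units further apart.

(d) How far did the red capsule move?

3.3

The red capsule moved from about (2.6, 6.0) to (4.6, 3.4), a distance of √(2.0² + 2.6²) ≈ 3.3.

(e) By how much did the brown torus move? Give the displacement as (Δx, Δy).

(2.6, 0.8)

The brown torus was at about (6.8, 1.6) and moved to about (9.4, 2.4).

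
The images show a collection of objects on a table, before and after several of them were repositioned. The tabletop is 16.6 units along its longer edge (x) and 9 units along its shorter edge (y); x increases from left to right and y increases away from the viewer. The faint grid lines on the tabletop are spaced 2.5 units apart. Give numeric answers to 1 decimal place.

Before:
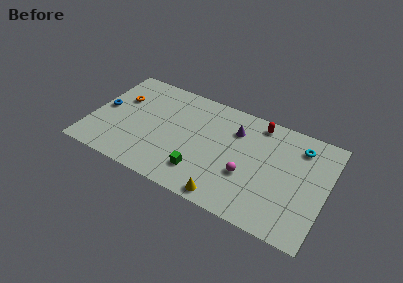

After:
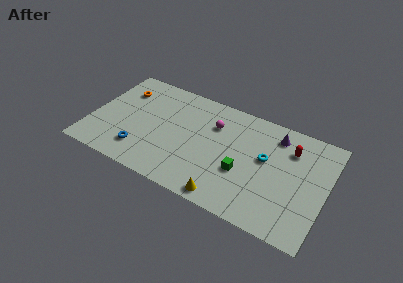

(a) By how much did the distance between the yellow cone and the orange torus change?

+0.4

The distance was about 9.7 in the first image and 10.1 in the second, so they moved 0.4 units further apart.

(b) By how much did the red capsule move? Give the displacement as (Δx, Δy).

(2.4, -1.2)

From the two frames, the red capsule sits at roughly (11.5, 7.9) before and (13.9, 6.7) after.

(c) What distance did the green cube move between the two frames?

3.1

From (8.1, 2.1) to (10.9, 3.4), the green cube covered √(2.8² + 1.3²) ≈ 3.1 units.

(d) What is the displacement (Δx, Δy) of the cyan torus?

(-2.2, -2.0)

The cyan torus was at about (14.5, 7.2) and moved to about (12.3, 5.2).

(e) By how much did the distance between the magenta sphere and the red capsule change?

+0.8

The distance was about 4.6 in the first image and 5.4 in the second, so they moved 0.8 units further apart.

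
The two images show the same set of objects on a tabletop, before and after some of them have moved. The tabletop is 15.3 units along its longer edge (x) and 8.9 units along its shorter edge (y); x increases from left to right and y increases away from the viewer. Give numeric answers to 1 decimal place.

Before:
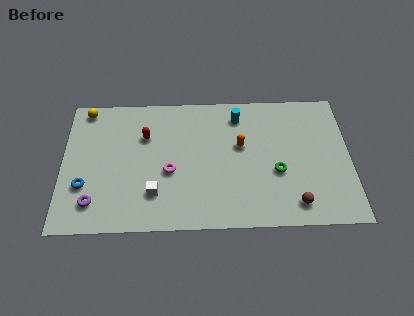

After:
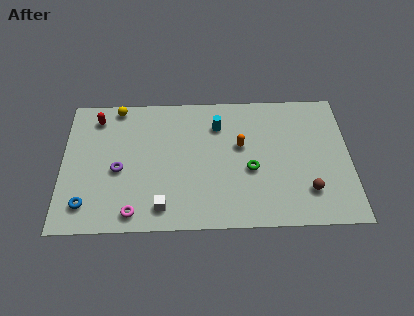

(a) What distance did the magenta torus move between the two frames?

3.2

The magenta torus was near (5.7, 3.7) before and (3.8, 1.1) after, so it travelled √(1.9² + 2.6²) ≈ 3.2 units.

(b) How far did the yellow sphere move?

1.7

From (1.2, 8.0) to (2.9, 8.1), the yellow sphere covered √(1.7² + 0.1²) ≈ 1.7 units.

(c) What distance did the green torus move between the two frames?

1.4

The green torus was near (11.4, 3.5) before and (10.0, 3.7) after, so it travelled √(1.4² + 0.2²) ≈ 1.4 units.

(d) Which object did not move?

the orange capsule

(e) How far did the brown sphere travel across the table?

1.1

From (12.3, 1.4) to (13.0, 2.2), the brown sphere covered √(0.7² + 0.8²) ≈ 1.1 units.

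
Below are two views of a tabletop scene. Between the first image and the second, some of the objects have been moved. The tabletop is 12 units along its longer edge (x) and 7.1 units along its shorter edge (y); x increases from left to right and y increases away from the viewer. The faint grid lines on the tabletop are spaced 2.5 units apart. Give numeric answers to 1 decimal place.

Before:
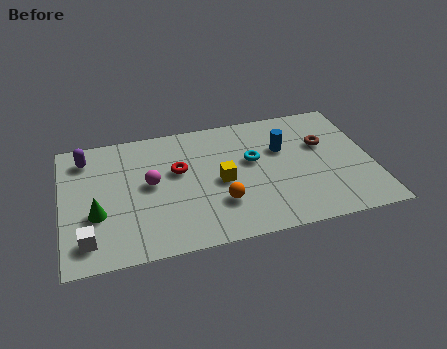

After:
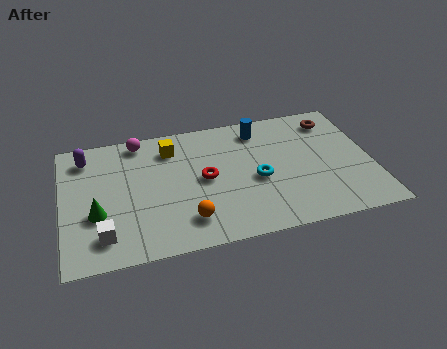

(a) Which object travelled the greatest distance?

the yellow cube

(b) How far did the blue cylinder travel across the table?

1.5

The blue cylinder moved from about (8.6, 4.6) to (7.8, 5.9), a distance of √(0.8² + 1.3²) ≈ 1.5.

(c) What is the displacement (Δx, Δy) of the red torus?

(1.0, -0.7)

The red torus started near (4.5, 4.3) and ended near (5.5, 3.6).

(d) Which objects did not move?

the purple capsule and the green cone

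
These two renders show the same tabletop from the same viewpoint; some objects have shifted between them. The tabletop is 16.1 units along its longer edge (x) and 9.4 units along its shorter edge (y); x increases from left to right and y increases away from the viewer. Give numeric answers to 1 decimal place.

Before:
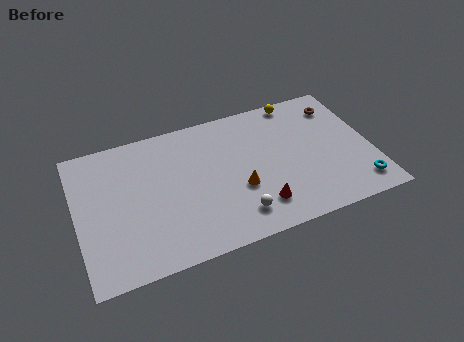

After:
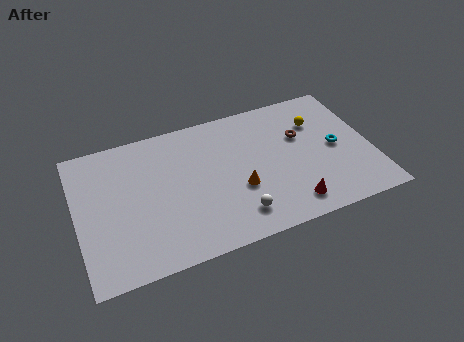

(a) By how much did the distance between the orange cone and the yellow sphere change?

-0.7

They were about 6.4 units apart before and 5.7 after — 0.7 units closer together.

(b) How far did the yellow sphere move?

2.1

The yellow sphere was near (12.5, 8.6) before and (13.4, 6.7) after, so it travelled √(0.9² + 1.9²) ≈ 2.1 units.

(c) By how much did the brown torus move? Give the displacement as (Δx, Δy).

(-2.3, -1.5)

From the two frames, the brown torus sits at roughly (14.7, 7.5) before and (12.4, 6.0) after.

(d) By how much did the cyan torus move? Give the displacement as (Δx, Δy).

(-0.9, 3.0)

The cyan torus started near (15.1, 1.6) and ended near (14.2, 4.6).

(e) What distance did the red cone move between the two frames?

1.8

From (9.6, 2.0) to (11.3, 1.5), the red cone covered √(1.7² + 0.5²) ≈ 1.8 units.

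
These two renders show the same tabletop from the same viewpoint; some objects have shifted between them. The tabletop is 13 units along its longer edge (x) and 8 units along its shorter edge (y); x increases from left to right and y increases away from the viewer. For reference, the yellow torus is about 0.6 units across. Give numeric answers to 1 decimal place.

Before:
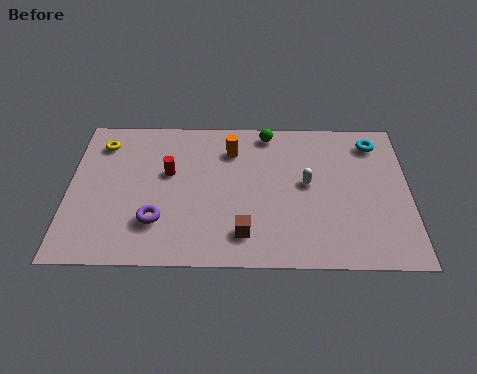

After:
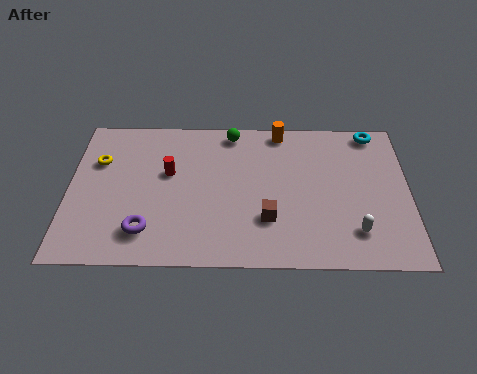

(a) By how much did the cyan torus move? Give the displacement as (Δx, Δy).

(0.0, 0.6)

From the two frames, the cyan torus sits at roughly (11.7, 6.6) before and (11.7, 7.2) after.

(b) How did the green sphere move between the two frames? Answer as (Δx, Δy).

(-1.4, 0.0)

From the two frames, the green sphere sits at roughly (7.6, 7.1) before and (6.2, 7.1) after.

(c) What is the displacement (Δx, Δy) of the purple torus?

(-0.4, -0.5)

The purple torus started near (3.4, 2.2) and ended near (3.0, 1.7).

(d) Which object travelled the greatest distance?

the white capsule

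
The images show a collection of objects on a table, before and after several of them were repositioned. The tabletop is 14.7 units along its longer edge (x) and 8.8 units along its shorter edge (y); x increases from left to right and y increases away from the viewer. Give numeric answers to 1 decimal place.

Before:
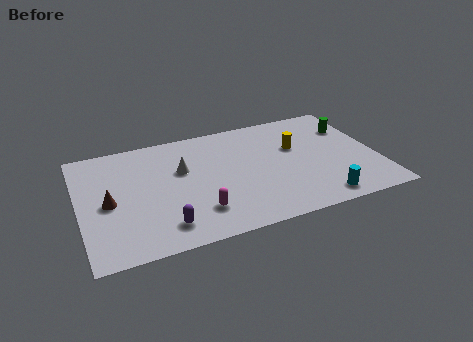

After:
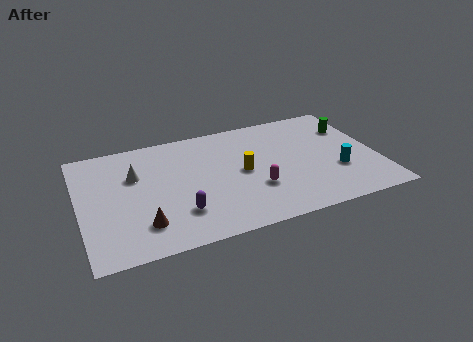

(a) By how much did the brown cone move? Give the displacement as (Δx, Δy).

(1.5, -2.1)

From the two frames, the brown cone sits at roughly (1.4, 4.1) before and (2.9, 2.0) after.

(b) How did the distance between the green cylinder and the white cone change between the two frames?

+2.3

Before: roughly 8.6 units apart; after: 10.9. That's 2.3 units further apart.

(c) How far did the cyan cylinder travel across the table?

2.2

The cyan cylinder moved from about (11.5, 1.1) to (12.6, 3.0), a distance of √(1.1² + 1.9²) ≈ 2.2.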